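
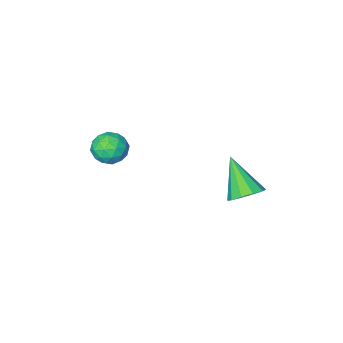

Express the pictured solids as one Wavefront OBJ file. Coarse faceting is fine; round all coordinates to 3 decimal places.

v 1.049 -1.508 -2.295
v 1.859 -1.384 -2.594
v 1.561 -2.276 -1.226
v 2.371 -2.152 -1.525
v 1.924 -1.483 -1.187
v 1.607 -1.009 -1.848
v 1.813 -2.651 -1.972
v 1.496 -2.177 -2.633
v 2.331 -2.091 -2.395
v 2.4 -1.369 -1.909
v 1.02 -2.291 -1.911
v 1.089 -1.569 -1.425
v 1.409 -1.379 -2.538
v 2.011 -2.281 -1.282
v 1.748 -1.888 -1.083
v 2.224 -1.815 -1.259
v 1.261 -1.158 -2.099
v 1.737 -1.085 -2.275
v 1.775 -1.143 -1.448
v 1.683 -2.575 -1.545
v 2.159 -2.502 -1.721
v 1.196 -1.845 -2.561
v 1.672 -1.772 -2.737
v 1.645 -2.517 -2.372
v 2.163 -1.721 -2.597
v 2.464 -2.172 -1.969
v 2.136 -2.466 -2.232
v 1.949 -2.187 -2.62
v 2.203 -1.297 -2.312
v 2.504 -1.748 -1.683
v 2.241 -1.355 -1.485
v 2.055 -1.076 -1.873
v 2.481 -1.712 -2.195
v 0.916 -1.912 -2.137
v 1.217 -2.363 -1.508
v 1.365 -2.584 -1.947
v 1.179 -2.305 -2.335
v 0.956 -1.488 -1.851
v 1.257 -1.939 -1.223
v 1.471 -1.473 -1.2
v 1.284 -1.194 -1.588
v 0.939 -1.948 -1.625
v -1.572 3.649 -2.443
v -1.163 3.106 -2.921
v -1.608 2.311 -0.957
v -0.817 3.383 -2.663
v -0.759 3.762 -2.322
v -1.011 4.097 -2.027
v -1.478 4.261 -1.891
v -1.98 4.191 -1.966
v -2.327 3.914 -2.223
v -2.385 3.535 -2.565
v -2.133 3.2 -2.86
v -1.666 3.036 -2.996
f 1 38 17
f 38 12 41
f 17 41 6
f 38 41 17
f 1 17 13
f 17 6 18
f 13 18 2
f 17 18 13
f 1 13 22
f 13 2 23
f 22 23 8
f 13 23 22
f 1 22 34
f 22 8 37
f 34 37 11
f 22 37 34
f 1 34 38
f 34 11 42
f 38 42 12
f 34 42 38
f 2 18 29
f 18 6 32
f 29 32 10
f 18 32 29
f 6 41 19
f 41 12 40
f 19 40 5
f 41 40 19
f 12 42 39
f 42 11 35
f 39 35 3
f 42 35 39
f 11 37 36
f 37 8 24
f 36 24 7
f 37 24 36
f 8 23 28
f 23 2 25
f 28 25 9
f 23 25 28
f 4 30 16
f 30 10 31
f 16 31 5
f 30 31 16
f 4 16 14
f 16 5 15
f 14 15 3
f 16 15 14
f 4 14 21
f 14 3 20
f 21 20 7
f 14 20 21
f 4 21 26
f 21 7 27
f 26 27 9
f 21 27 26
f 4 26 30
f 26 9 33
f 30 33 10
f 26 33 30
f 5 31 19
f 31 10 32
f 19 32 6
f 31 32 19
f 3 15 39
f 15 5 40
f 39 40 12
f 15 40 39
f 7 20 36
f 20 3 35
f 36 35 11
f 20 35 36
f 9 27 28
f 27 7 24
f 28 24 8
f 27 24 28
f 10 33 29
f 33 9 25
f 29 25 2
f 33 25 29
f 44 43 46
f 44 46 45
f 46 43 47
f 46 47 45
f 47 43 48
f 47 48 45
f 48 43 49
f 48 49 45
f 49 43 50
f 49 50 45
f 50 43 51
f 50 51 45
f 51 43 52
f 51 52 45
f 52 43 53
f 52 53 45
f 53 43 54
f 53 54 45
f 54 43 44
f 54 44 45



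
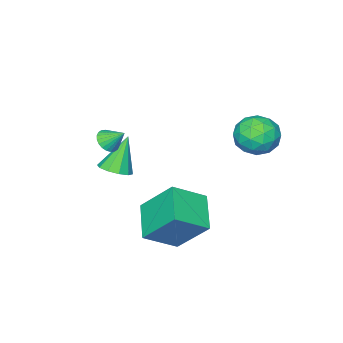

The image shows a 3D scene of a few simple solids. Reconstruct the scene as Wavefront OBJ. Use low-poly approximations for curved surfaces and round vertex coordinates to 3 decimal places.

v 2.077 -1.539 0.739
v 2.523 -1.181 0.5
v 1.843 -0.781 1.441
v 2.333 -1.116 0.366
v 2.104 -1.114 0.288
v 1.87 -1.178 0.279
v 1.669 -1.296 0.34
v 1.529 -1.452 0.462
v 1.472 -1.621 0.626
v 1.508 -1.777 0.807
v 1.63 -1.897 0.977
v 1.82 -1.963 1.112
v 2.05 -1.965 1.189
v 2.283 -1.901 1.198
v 2.485 -1.783 1.137
v 2.624 -1.627 1.016
v 2.681 -1.458 0.852
v 2.645 -1.302 0.671
v 2.875 1.209 -1.58
v 2.438 2.61 0.018
v 1.51 1.832 -2.499
v 1.073 3.233 -0.901
v 3.987 2.467 -2.379
v 3.55 3.868 -0.781
v 2.622 3.09 -3.298
v 2.185 4.491 -1.7
v -1.51 4.271 1.014
v -0.895 4.448 1.874
v -2.045 2.772 1.706
v -1.43 2.949 2.566
v -2.294 3.56 2.389
v -1.963 4.486 1.962
v -0.977 2.734 1.618
v -0.646 3.66 1.191
v -0.565 3.499 2.248
v -1.379 4.009 2.724
v -1.561 3.211 0.856
v -2.375 3.721 1.332
v -1.156 4.491 1.383
v -1.784 2.729 2.197
v -2.292 3.088 2.093
v -1.931 3.192 2.598
v -1.784 4.513 1.435
v -1.422 4.618 1.941
v -2.244 4.095 2.243
v -1.518 2.602 1.639
v -1.156 2.707 2.145
v -1.009 4.028 0.982
v -0.648 4.132 1.487
v -0.696 3.125 1.337
v -0.6 4.037 2.109
v -0.915 3.156 2.515
v -0.648 3.03 1.958
v -0.454 3.574 1.707
v -1.079 4.337 2.389
v -1.393 3.456 2.795
v -1.901 3.815 2.692
v -1.707 4.359 2.44
v -0.885 3.779 2.608
v -1.547 3.764 0.785
v -1.861 2.883 1.191
v -1.233 2.861 1.14
v -1.039 3.405 0.888
v -2.025 4.064 1.065
v -2.34 3.183 1.471
v -2.486 3.646 1.873
v -2.292 4.19 1.622
v -2.055 3.441 0.972
v 1.713 -1.54 -1.209
v 2.151 -2.166 -1.008
v 0.887 -1.58 0.469
v 2.395 -1.763 -0.878
v 2.378 -1.275 -0.875
v 2.107 -0.889 -0.999
v 1.686 -0.751 -1.203
v 1.274 -0.914 -1.41
v 1.031 -1.317 -1.539
v 1.047 -1.805 -1.542
v 1.318 -2.192 -1.418
v 1.74 -2.33 -1.214
f 2 1 4
f 2 4 3
f 4 1 5
f 4 5 3
f 5 1 6
f 5 6 3
f 6 1 7
f 6 7 3
f 7 1 8
f 7 8 3
f 8 1 9
f 8 9 3
f 9 1 10
f 9 10 3
f 10 1 11
f 10 11 3
f 11 1 12
f 11 12 3
f 12 1 13
f 12 13 3
f 13 1 14
f 13 14 3
f 14 1 15
f 14 15 3
f 15 1 16
f 15 16 3
f 16 1 17
f 16 17 3
f 17 1 18
f 17 18 3
f 18 1 2
f 18 2 3
f 20 22 19
f 23 20 19
f 19 22 21
f 21 23 19
f 20 26 22
f 24 20 23
f 24 26 20
f 22 26 21
f 25 23 21
f 21 26 25
f 25 24 23
f 26 24 25
f 27 64 43
f 64 38 67
f 43 67 32
f 64 67 43
f 27 43 39
f 43 32 44
f 39 44 28
f 43 44 39
f 27 39 48
f 39 28 49
f 48 49 34
f 39 49 48
f 27 48 60
f 48 34 63
f 60 63 37
f 48 63 60
f 27 60 64
f 60 37 68
f 64 68 38
f 60 68 64
f 28 44 55
f 44 32 58
f 55 58 36
f 44 58 55
f 32 67 45
f 67 38 66
f 45 66 31
f 67 66 45
f 38 68 65
f 68 37 61
f 65 61 29
f 68 61 65
f 37 63 62
f 63 34 50
f 62 50 33
f 63 50 62
f 34 49 54
f 49 28 51
f 54 51 35
f 49 51 54
f 30 56 42
f 56 36 57
f 42 57 31
f 56 57 42
f 30 42 40
f 42 31 41
f 40 41 29
f 42 41 40
f 30 40 47
f 40 29 46
f 47 46 33
f 40 46 47
f 30 47 52
f 47 33 53
f 52 53 35
f 47 53 52
f 30 52 56
f 52 35 59
f 56 59 36
f 52 59 56
f 31 57 45
f 57 36 58
f 45 58 32
f 57 58 45
f 29 41 65
f 41 31 66
f 65 66 38
f 41 66 65
f 33 46 62
f 46 29 61
f 62 61 37
f 46 61 62
f 35 53 54
f 53 33 50
f 54 50 34
f 53 50 54
f 36 59 55
f 59 35 51
f 55 51 28
f 59 51 55
f 70 69 72
f 70 72 71
f 72 69 73
f 72 73 71
f 73 69 74
f 73 74 71
f 74 69 75
f 74 75 71
f 75 69 76
f 75 76 71
f 76 69 77
f 76 77 71
f 77 69 78
f 77 78 71
f 78 69 79
f 78 79 71
f 79 69 80
f 79 80 71
f 80 69 70
f 80 70 71



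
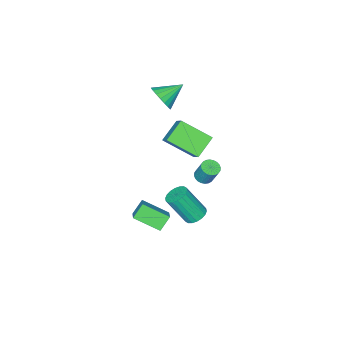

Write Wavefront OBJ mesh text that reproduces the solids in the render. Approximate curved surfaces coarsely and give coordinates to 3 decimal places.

v 2.759 1.128 -2.433
v 3.52 -0.279 -1.629
v 3.498 1.892 -1.795
v 4.259 0.486 -0.991
v 3.501 1.074 -3.229
v 4.262 -0.332 -2.425
v 4.24 1.839 -2.591
v 5.001 0.432 -1.787
v 0.085 -0.776 3.118
v 0.706 0.164 4.108
v -0.75 0.895 2.054
v -0.13 1.835 3.044
v 1.37 -0.695 2.236
v 1.99 0.245 3.226
v 0.534 0.976 1.172
v 1.155 1.916 2.162
v -2.149 -4.157 1.78
v -1.645 -3.386 2.117
v -3.531 -3.603 2.58
v -1.792 -3.244 1.765
v -2.001 -3.26 1.415
v -2.235 -3.43 1.128
v -2.454 -3.726 0.954
v -2.62 -4.097 0.923
v -2.705 -4.478 1.04
v -2.694 -4.804 1.285
v -2.588 -5.017 1.616
v -2.407 -5.082 1.975
v -2.181 -4.987 2.3
v -1.949 -4.748 2.536
v -1.752 -4.407 2.641
v -1.623 -4.023 2.597
v -1.586 -3.662 2.412
v 0.346 1.018 -4.475
v 0.97 0.77 -4.832
v 1.637 -0.186 -3.002
v 1.014 0.062 -2.645
v 1.067 1.07 -4.711
v 1.734 0.114 -2.881
v 1.022 1.36 -4.543
v 1.689 0.404 -2.713
v 0.842 1.582 -4.361
v 1.51 0.626 -2.531
v 0.565 1.693 -4.202
v 1.232 0.737 -2.372
v 0.244 1.67 -4.097
v 0.912 0.714 -2.267
v -0.056 1.517 -4.067
v 0.611 0.561 -2.237
v -0.277 1.266 -4.118
v 0.39 0.31 -2.288
v -0.374 0.966 -4.239
v 0.293 0.01 -2.409
v -0.329 0.676 -4.407
v 0.338 -0.28 -2.577
v -0.15 0.454 -4.589
v 0.518 -0.502 -2.759
v 0.128 0.343 -4.748
v 0.795 -0.613 -2.918
v 0.448 0.366 -4.853
v 1.116 -0.59 -3.023
v 0.749 0.519 -4.883
v 1.416 -0.437 -3.053
v 2.556 3.601 2.469
v 3.121 3.654 2.42
v 3.17 4.213 3.581
v 2.604 4.159 3.631
v 3.051 3.846 2.33
v 3.1 4.405 3.492
v 2.906 4 2.262
v 2.955 4.559 3.424
v 2.707 4.093 2.226
v 2.756 4.652 3.387
v 2.486 4.111 2.226
v 2.534 4.67 3.388
v 2.275 4.052 2.264
v 2.323 4.611 3.425
v 2.107 3.924 2.332
v 2.155 4.483 3.494
v 2.007 3.746 2.422
v 2.055 4.305 3.584
v 1.99 3.547 2.519
v 2.039 4.106 3.68
v 2.06 3.355 2.608
v 2.109 3.914 3.77
v 2.205 3.201 2.676
v 2.254 3.76 3.838
v 2.404 3.108 2.713
v 2.453 3.667 3.874
v 2.626 3.09 2.712
v 2.674 3.649 3.874
v 2.837 3.149 2.675
v 2.885 3.708 3.836
v 3.005 3.277 2.606
v 3.053 3.836 3.768
v 3.105 3.455 2.516
v 3.153 4.014 3.678
f 2 4 1
f 5 2 1
f 1 4 3
f 3 5 1
f 2 8 4
f 6 2 5
f 6 8 2
f 4 8 3
f 7 5 3
f 3 8 7
f 7 6 5
f 8 6 7
f 10 12 9
f 13 10 9
f 9 12 11
f 11 13 9
f 10 16 12
f 14 10 13
f 14 16 10
f 12 16 11
f 15 13 11
f 11 16 15
f 15 14 13
f 16 14 15
f 18 17 20
f 18 20 19
f 20 17 21
f 20 21 19
f 21 17 22
f 21 22 19
f 22 17 23
f 22 23 19
f 23 17 24
f 23 24 19
f 24 17 25
f 24 25 19
f 25 17 26
f 25 26 19
f 26 17 27
f 26 27 19
f 27 17 28
f 27 28 19
f 28 17 29
f 28 29 19
f 29 17 30
f 29 30 19
f 30 17 31
f 30 31 19
f 31 17 32
f 31 32 19
f 32 17 33
f 32 33 19
f 33 17 18
f 33 18 19
f 35 34 38
f 35 38 36
f 36 38 39
f 36 39 37
f 38 34 40
f 38 40 39
f 39 40 41
f 39 41 37
f 40 34 42
f 40 42 41
f 41 42 43
f 41 43 37
f 42 34 44
f 42 44 43
f 43 44 45
f 43 45 37
f 44 34 46
f 44 46 45
f 45 46 47
f 45 47 37
f 46 34 48
f 46 48 47
f 47 48 49
f 47 49 37
f 48 34 50
f 48 50 49
f 49 50 51
f 49 51 37
f 50 34 52
f 50 52 51
f 51 52 53
f 51 53 37
f 52 34 54
f 52 54 53
f 53 54 55
f 53 55 37
f 54 34 56
f 54 56 55
f 55 56 57
f 55 57 37
f 56 34 58
f 56 58 57
f 57 58 59
f 57 59 37
f 58 34 60
f 58 60 59
f 59 60 61
f 59 61 37
f 60 34 62
f 60 62 61
f 61 62 63
f 61 63 37
f 62 34 35
f 62 35 63
f 63 35 36
f 63 36 37
f 65 64 68
f 65 68 66
f 66 68 69
f 66 69 67
f 68 64 70
f 68 70 69
f 69 70 71
f 69 71 67
f 70 64 72
f 70 72 71
f 71 72 73
f 71 73 67
f 72 64 74
f 72 74 73
f 73 74 75
f 73 75 67
f 74 64 76
f 74 76 75
f 75 76 77
f 75 77 67
f 76 64 78
f 76 78 77
f 77 78 79
f 77 79 67
f 78 64 80
f 78 80 79
f 79 80 81
f 79 81 67
f 80 64 82
f 80 82 81
f 81 82 83
f 81 83 67
f 82 64 84
f 82 84 83
f 83 84 85
f 83 85 67
f 84 64 86
f 84 86 85
f 85 86 87
f 85 87 67
f 86 64 88
f 86 88 87
f 87 88 89
f 87 89 67
f 88 64 90
f 88 90 89
f 89 90 91
f 89 91 67
f 90 64 92
f 90 92 91
f 91 92 93
f 91 93 67
f 92 64 94
f 92 94 93
f 93 94 95
f 93 95 67
f 94 64 96
f 94 96 95
f 95 96 97
f 95 97 67
f 96 64 65
f 96 65 97
f 97 65 66
f 97 66 67



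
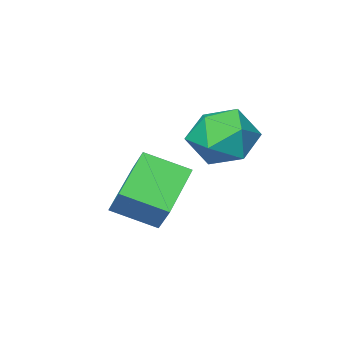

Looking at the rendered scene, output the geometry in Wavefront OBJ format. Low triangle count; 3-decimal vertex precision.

v -2.94 -0.576 -1.03
v -1.964 -0.975 -0.505
v -3.896 -2.105 -0.415
v -2.92 -2.504 0.11
v -3.462 -1.545 0.526
v -2.871 -0.6 0.145
v -2.989 -2.48 -1.065
v -2.398 -1.535 -1.446
v -1.994 -2.152 -0.527
v -2.287 -1.573 0.456
v -3.573 -1.507 -1.376
v -3.866 -0.928 -0.393
v -2.151 -5.044 -2.785
v -2.031 -4.306 -1.809
v -3.231 -3.999 -3.442
v -3.111 -3.261 -2.465
v -0.569 -4.019 -3.755
v -0.449 -3.281 -2.778
v -1.649 -2.974 -4.411
v -1.529 -2.236 -3.435
f 1 12 6
f 1 6 2
f 1 2 8
f 1 8 11
f 1 11 12
f 2 6 10
f 6 12 5
f 12 11 3
f 11 8 7
f 8 2 9
f 4 10 5
f 4 5 3
f 4 3 7
f 4 7 9
f 4 9 10
f 5 10 6
f 3 5 12
f 7 3 11
f 9 7 8
f 10 9 2
f 14 16 13
f 17 14 13
f 13 16 15
f 15 17 13
f 14 20 16
f 18 14 17
f 18 20 14
f 16 20 15
f 19 17 15
f 15 20 19
f 19 18 17
f 20 18 19



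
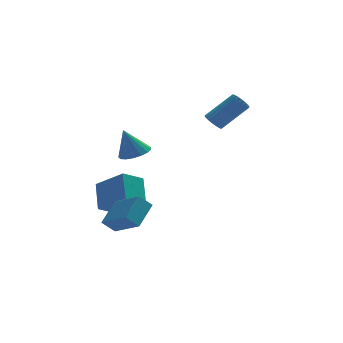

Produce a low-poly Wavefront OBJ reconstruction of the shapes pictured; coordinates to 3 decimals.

v -3.246 -4.197 -1.414
v -2.463 -3.072 -0.514
v -4.255 -2.793 -2.293
v -3.473 -1.667 -1.393
v -2.587 -4.133 -2.067
v -1.805 -3.007 -1.167
v -3.597 -2.728 -2.946
v -2.814 -1.603 -2.046
v -2.347 -0.495 1.411
v -1.549 -0.358 1.701
v -2.913 -0.465 2.949
v -1.698 0.021 1.64
v -1.995 0.282 1.525
v -2.373 0.365 1.385
v -2.745 0.251 1.25
v -3.026 -0.034 1.152
v -3.151 -0.424 1.113
v -3.092 -0.831 1.143
v -2.862 -1.16 1.234
v -2.514 -1.337 1.365
v -2.128 -1.321 1.507
v -1.792 -1.115 1.626
v -1.583 -0.768 1.697
v 1.786 1.106 2.727
v 2.15 1.179 2.255
v 3.638 1.668 3.482
v 3.274 1.594 3.953
v 2.053 1.407 2.282
v 3.542 1.896 3.509
v 1.91 1.584 2.386
v 3.398 2.072 3.613
v 1.745 1.677 2.548
v 3.234 2.166 3.775
v 1.588 1.672 2.741
v 3.076 2.16 3.968
v 1.464 1.569 2.932
v 2.953 2.057 4.159
v 1.396 1.385 3.087
v 2.885 1.874 4.314
v 1.396 1.154 3.18
v 2.885 1.642 4.407
v 1.463 0.914 3.194
v 2.951 1.403 4.421
v 1.586 0.707 3.128
v 3.074 1.196 4.355
v 1.743 0.569 2.992
v 3.232 1.058 4.219
v 1.908 0.524 2.81
v 3.396 1.013 4.037
v 2.051 0.58 2.614
v 3.54 1.068 3.841
v 2.149 0.726 2.437
v 3.638 1.215 3.664
v 2.184 0.938 2.31
v 3.672 1.427 3.537
v -4.002 1.602 -3.215
v -3.981 2.873 -1.97
v -2.901 2.219 -3.865
v -2.879 3.491 -2.619
v -2.721 0.489 -2.101
v -2.699 1.761 -0.855
v -1.619 1.107 -2.75
v -1.598 2.378 -1.505
f 2 4 1
f 5 2 1
f 1 4 3
f 3 5 1
f 2 8 4
f 6 2 5
f 6 8 2
f 4 8 3
f 7 5 3
f 3 8 7
f 7 6 5
f 8 6 7
f 10 9 12
f 10 12 11
f 12 9 13
f 12 13 11
f 13 9 14
f 13 14 11
f 14 9 15
f 14 15 11
f 15 9 16
f 15 16 11
f 16 9 17
f 16 17 11
f 17 9 18
f 17 18 11
f 18 9 19
f 18 19 11
f 19 9 20
f 19 20 11
f 20 9 21
f 20 21 11
f 21 9 22
f 21 22 11
f 22 9 23
f 22 23 11
f 23 9 10
f 23 10 11
f 25 24 28
f 25 28 26
f 26 28 29
f 26 29 27
f 28 24 30
f 28 30 29
f 29 30 31
f 29 31 27
f 30 24 32
f 30 32 31
f 31 32 33
f 31 33 27
f 32 24 34
f 32 34 33
f 33 34 35
f 33 35 27
f 34 24 36
f 34 36 35
f 35 36 37
f 35 37 27
f 36 24 38
f 36 38 37
f 37 38 39
f 37 39 27
f 38 24 40
f 38 40 39
f 39 40 41
f 39 41 27
f 40 24 42
f 40 42 41
f 41 42 43
f 41 43 27
f 42 24 44
f 42 44 43
f 43 44 45
f 43 45 27
f 44 24 46
f 44 46 45
f 45 46 47
f 45 47 27
f 46 24 48
f 46 48 47
f 47 48 49
f 47 49 27
f 48 24 50
f 48 50 49
f 49 50 51
f 49 51 27
f 50 24 52
f 50 52 51
f 51 52 53
f 51 53 27
f 52 24 54
f 52 54 53
f 53 54 55
f 53 55 27
f 54 24 25
f 54 25 55
f 55 25 26
f 55 26 27
f 57 59 56
f 60 57 56
f 56 59 58
f 58 60 56
f 57 63 59
f 61 57 60
f 61 63 57
f 59 63 58
f 62 60 58
f 58 63 62
f 62 61 60
f 63 61 62



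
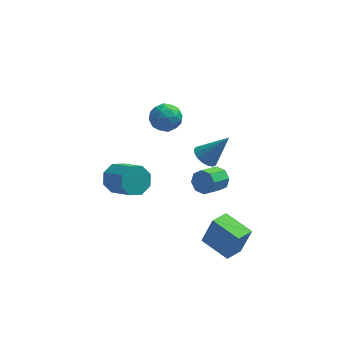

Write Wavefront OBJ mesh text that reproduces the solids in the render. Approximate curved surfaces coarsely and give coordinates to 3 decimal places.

v -3.771 1.759 -2.858
v -3.461 1.31 -3.72
v -2.378 0.032 -2.664
v -2.689 0.481 -1.802
v -2.989 1.892 -3.499
v -1.907 0.614 -2.443
v -2.976 2.396 -2.903
v -1.893 1.118 -1.847
v -3.428 2.527 -2.281
v -2.346 1.249 -1.225
v -4.082 2.208 -1.996
v -2.999 0.93 -0.94
v -4.553 1.626 -2.217
v -3.471 0.348 -1.161
v -4.567 1.122 -2.813
v -3.484 -0.156 -1.757
v -4.114 0.991 -3.435
v -3.032 -0.287 -2.379
v -1.215 4.445 1.301
v -0.321 4.005 1.466
v -1.779 3.055 0.654
v -0.885 2.615 0.819
v -1.479 2.86 1.598
v -1.13 3.719 1.998
v -0.97 3.341 0.122
v -0.621 4.2 0.522
v -0.17 3.323 0.737
v -0.484 3.026 1.649
v -1.616 4.034 0.471
v -1.93 3.737 1.383
v -0.718 4.347 1.44
v -1.382 2.713 0.68
v -1.73 2.857 1.138
v -1.205 2.599 1.235
v -1.194 4.179 1.753
v -0.669 3.92 1.85
v -1.349 3.248 1.927
v -1.431 3.14 0.27
v -0.906 2.881 0.367
v -0.895 4.461 0.885
v -0.37 4.203 0.982
v -0.751 3.812 0.193
v -0.104 3.688 1.109
v -0.436 2.871 0.729
v -0.486 3.297 0.319
v -0.281 3.802 0.554
v -0.289 3.513 1.645
v -0.621 2.696 1.265
v -0.969 2.84 1.723
v -0.764 3.345 1.958
v -0.2 3.112 1.217
v -1.479 4.364 0.855
v -1.811 3.547 0.475
v -1.336 3.715 0.162
v -1.131 4.22 0.397
v -1.664 4.189 1.391
v -1.996 3.372 1.011
v -1.819 3.258 1.566
v -1.614 3.763 1.801
v -1.9 3.948 0.903
v 1.098 -2.137 3.025
v 1.705 -2.108 2.536
v 2.342 -2.023 4.575
v 1.612 -1.749 2.585
v 1.401 -1.48 2.734
v 1.121 -1.361 2.95
v 0.836 -1.419 3.184
v 0.61 -1.643 3.381
v 0.497 -1.979 3.496
v 0.521 -2.351 3.504
v 0.678 -2.675 3.402
v 0.93 -2.875 3.214
v 1.222 -2.906 2.983
v 1.484 -2.761 2.761
v 1.659 -2.473 2.6
v 0.92 -3.559 -3.144
v 1.508 -3.39 -1.472
v 1.678 -2.594 -3.508
v 2.265 -2.425 -1.836
v 2.295 -4.775 -3.504
v 2.882 -4.606 -1.832
v 3.052 -3.81 -3.868
v 3.64 -3.641 -2.196
v 1.92 2.507 -3.667
v 2.331 2.598 -2.975
v 1.451 1.604 -2.321
v 1.04 1.513 -3.013
v 1.854 2.991 -3.02
v 0.974 1.997 -2.367
v 1.415 3.1 -3.445
v 0.535 2.106 -2.791
v 1.272 2.862 -3.999
v 0.392 1.868 -3.345
v 1.509 2.416 -4.359
v 0.629 1.422 -3.705
v 1.986 2.023 -4.313
v 1.106 1.029 -3.66
v 2.425 1.914 -3.889
v 1.545 0.92 -3.235
v 2.568 2.152 -3.335
v 1.688 1.158 -2.681
f 2 1 5
f 2 5 3
f 3 5 6
f 3 6 4
f 5 1 7
f 5 7 6
f 6 7 8
f 6 8 4
f 7 1 9
f 7 9 8
f 8 9 10
f 8 10 4
f 9 1 11
f 9 11 10
f 10 11 12
f 10 12 4
f 11 1 13
f 11 13 12
f 12 13 14
f 12 14 4
f 13 1 15
f 13 15 14
f 14 15 16
f 14 16 4
f 15 1 17
f 15 17 16
f 16 17 18
f 16 18 4
f 17 1 2
f 17 2 18
f 18 2 3
f 18 3 4
f 19 56 35
f 56 30 59
f 35 59 24
f 56 59 35
f 19 35 31
f 35 24 36
f 31 36 20
f 35 36 31
f 19 31 40
f 31 20 41
f 40 41 26
f 31 41 40
f 19 40 52
f 40 26 55
f 52 55 29
f 40 55 52
f 19 52 56
f 52 29 60
f 56 60 30
f 52 60 56
f 20 36 47
f 36 24 50
f 47 50 28
f 36 50 47
f 24 59 37
f 59 30 58
f 37 58 23
f 59 58 37
f 30 60 57
f 60 29 53
f 57 53 21
f 60 53 57
f 29 55 54
f 55 26 42
f 54 42 25
f 55 42 54
f 26 41 46
f 41 20 43
f 46 43 27
f 41 43 46
f 22 48 34
f 48 28 49
f 34 49 23
f 48 49 34
f 22 34 32
f 34 23 33
f 32 33 21
f 34 33 32
f 22 32 39
f 32 21 38
f 39 38 25
f 32 38 39
f 22 39 44
f 39 25 45
f 44 45 27
f 39 45 44
f 22 44 48
f 44 27 51
f 48 51 28
f 44 51 48
f 23 49 37
f 49 28 50
f 37 50 24
f 49 50 37
f 21 33 57
f 33 23 58
f 57 58 30
f 33 58 57
f 25 38 54
f 38 21 53
f 54 53 29
f 38 53 54
f 27 45 46
f 45 25 42
f 46 42 26
f 45 42 46
f 28 51 47
f 51 27 43
f 47 43 20
f 51 43 47
f 62 61 64
f 62 64 63
f 64 61 65
f 64 65 63
f 65 61 66
f 65 66 63
f 66 61 67
f 66 67 63
f 67 61 68
f 67 68 63
f 68 61 69
f 68 69 63
f 69 61 70
f 69 70 63
f 70 61 71
f 70 71 63
f 71 61 72
f 71 72 63
f 72 61 73
f 72 73 63
f 73 61 74
f 73 74 63
f 74 61 75
f 74 75 63
f 75 61 62
f 75 62 63
f 77 79 76
f 80 77 76
f 76 79 78
f 78 80 76
f 77 83 79
f 81 77 80
f 81 83 77
f 79 83 78
f 82 80 78
f 78 83 82
f 82 81 80
f 83 81 82
f 85 84 88
f 85 88 86
f 86 88 89
f 86 89 87
f 88 84 90
f 88 90 89
f 89 90 91
f 89 91 87
f 90 84 92
f 90 92 91
f 91 92 93
f 91 93 87
f 92 84 94
f 92 94 93
f 93 94 95
f 93 95 87
f 94 84 96
f 94 96 95
f 95 96 97
f 95 97 87
f 96 84 98
f 96 98 97
f 97 98 99
f 97 99 87
f 98 84 100
f 98 100 99
f 99 100 101
f 99 101 87
f 100 84 85
f 100 85 101
f 101 85 86
f 101 86 87



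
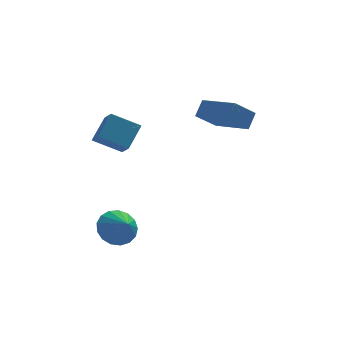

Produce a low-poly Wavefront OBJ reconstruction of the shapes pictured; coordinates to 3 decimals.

v -3.396 0.193 1.622
v -4.792 0.312 2.394
v -3.638 1.032 1.056
v -5.034 1.151 1.828
v -2.726 1.109 2.692
v -4.122 1.228 3.464
v -2.968 1.948 2.126
v -4.364 2.067 2.898
v -4.044 -0.882 -2.991
v -3.071 -0.563 -3.225
v -3.596 -1.778 -2.349
v -3.18 -0.315 -2.802
v -3.487 -0.197 -2.422
v -3.921 -0.235 -2.172
v -4.384 -0.422 -2.11
v -4.769 -0.714 -2.25
v -4.987 -1.044 -2.559
v -4.99 -1.337 -2.967
v -4.775 -1.526 -3.381
v -4.394 -1.567 -3.705
v -3.932 -1.451 -3.866
v -3.495 -1.205 -3.826
v -3.185 -0.885 -3.594
v 1.343 1.307 2.844
v 1.744 1.824 3.678
v -0.005 2.919 2.494
v 0.396 3.435 3.328
v 2.424 2.005 1.892
v 2.825 2.521 2.726
v 1.076 3.616 1.542
v 1.477 4.133 2.376
f 2 4 1
f 5 2 1
f 1 4 3
f 3 5 1
f 2 8 4
f 6 2 5
f 6 8 2
f 4 8 3
f 7 5 3
f 3 8 7
f 7 6 5
f 8 6 7
f 10 9 12
f 10 12 11
f 12 9 13
f 12 13 11
f 13 9 14
f 13 14 11
f 14 9 15
f 14 15 11
f 15 9 16
f 15 16 11
f 16 9 17
f 16 17 11
f 17 9 18
f 17 18 11
f 18 9 19
f 18 19 11
f 19 9 20
f 19 20 11
f 20 9 21
f 20 21 11
f 21 9 22
f 21 22 11
f 22 9 23
f 22 23 11
f 23 9 10
f 23 10 11
f 25 27 24
f 28 25 24
f 24 27 26
f 26 28 24
f 25 31 27
f 29 25 28
f 29 31 25
f 27 31 26
f 30 28 26
f 26 31 30
f 30 29 28
f 31 29 30



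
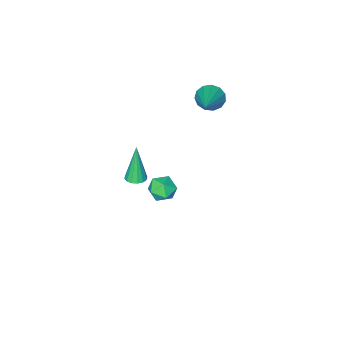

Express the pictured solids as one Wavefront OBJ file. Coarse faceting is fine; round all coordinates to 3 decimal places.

v 1.985 4.065 1.583
v 2.482 3.836 1.974
v 2.238 3.324 0.826
v 2.735 3.095 1.217
v 2.094 2.998 1.398
v 1.938 3.456 1.865
v 2.782 3.704 0.935
v 2.626 4.162 1.402
v 2.975 3.613 1.573
v 2.55 3.177 1.859
v 2.17 3.983 0.941
v 1.745 3.547 1.227
v -0.705 -2.397 -4.83
v -0.249 -2.646 -4.803
v -0.975 -2.683 -2.91
v -0.191 -2.387 -4.756
v -0.27 -2.131 -4.729
v -0.466 -1.947 -4.73
v -0.726 -1.883 -4.756
v -0.98 -1.957 -4.803
v -1.161 -2.149 -4.857
v -1.22 -2.407 -4.904
v -1.141 -2.663 -4.931
v -0.945 -2.848 -4.931
v -0.685 -2.912 -4.904
v -0.43 -2.838 -4.857
v -3.73 -0.874 0.466
v -3.354 -0.806 -0.121
v -2.49 0.294 1.394
v -3.622 -0.517 -0.127
v -3.925 -0.341 0.056
v -4.165 -0.335 0.368
v -4.267 -0.499 0.712
v -4.199 -0.783 0.977
v -3.982 -1.095 1.08
v -3.685 -1.338 0.988
v -3.402 -1.433 0.73
v -3.223 -1.351 0.389
v -3.205 -1.117 0.071
f 1 12 6
f 1 6 2
f 1 2 8
f 1 8 11
f 1 11 12
f 2 6 10
f 6 12 5
f 12 11 3
f 11 8 7
f 8 2 9
f 4 10 5
f 4 5 3
f 4 3 7
f 4 7 9
f 4 9 10
f 5 10 6
f 3 5 12
f 7 3 11
f 9 7 8
f 10 9 2
f 14 13 16
f 14 16 15
f 16 13 17
f 16 17 15
f 17 13 18
f 17 18 15
f 18 13 19
f 18 19 15
f 19 13 20
f 19 20 15
f 20 13 21
f 20 21 15
f 21 13 22
f 21 22 15
f 22 13 23
f 22 23 15
f 23 13 24
f 23 24 15
f 24 13 25
f 24 25 15
f 25 13 26
f 25 26 15
f 26 13 14
f 26 14 15
f 28 27 30
f 28 30 29
f 30 27 31
f 30 31 29
f 31 27 32
f 31 32 29
f 32 27 33
f 32 33 29
f 33 27 34
f 33 34 29
f 34 27 35
f 34 35 29
f 35 27 36
f 35 36 29
f 36 27 37
f 36 37 29
f 37 27 38
f 37 38 29
f 38 27 39
f 38 39 29
f 39 27 28
f 39 28 29



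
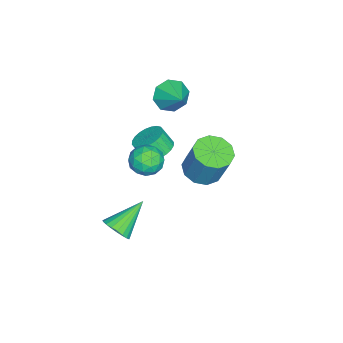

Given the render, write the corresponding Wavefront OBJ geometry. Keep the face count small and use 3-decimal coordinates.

v -2.554 -1.437 -0.662
v -1.648 -1.351 -0.636
v -1.621 -1.916 0.307
v -2.526 -2.003 0.282
v -1.75 -1.061 -0.459
v -1.723 -1.626 0.484
v -1.975 -0.828 -0.313
v -1.948 -1.393 0.63
v -2.288 -0.688 -0.22
v -2.26 -1.253 0.723
v -2.641 -0.661 -0.194
v -2.613 -1.227 0.749
v -2.981 -0.754 -0.239
v -2.953 -1.319 0.704
v -3.256 -0.95 -0.349
v -3.228 -1.515 0.594
v -3.424 -1.22 -0.506
v -3.396 -1.786 0.437
v -3.459 -1.524 -0.687
v -3.432 -2.089 0.256
v -3.357 -1.814 -0.864
v -3.33 -2.379 0.079
v -3.132 -2.047 -1.01
v -3.105 -2.612 -0.067
v -2.82 -2.187 -1.103
v -2.792 -2.752 -0.16
v -2.467 -2.213 -1.129
v -2.439 -2.779 -0.186
v -2.127 -2.121 -1.084
v -2.099 -2.686 -0.141
v -1.852 -1.925 -0.974
v -1.824 -2.49 -0.031
v -1.684 -1.654 -0.817
v -1.656 -2.22 0.126
v -3.054 -0.912 3.461
v -2.341 -1.246 2.877
v -2.046 -0.048 4.199
v -2.67 -0.629 2.605
v -3.224 -0.178 2.834
v -3.679 -0.158 3.43
v -3.767 -0.579 4.044
v -3.438 -1.196 4.317
v -2.884 -1.646 4.087
v -2.43 -1.667 3.491
v -0.361 1.5 0.739
v 0.667 1.382 0.557
v 1.088 2.063 2.499
v 0.061 2.18 2.681
v 0.5 1.984 0.383
v 0.921 2.665 2.324
v 0.004 2.401 0.344
v 0.426 3.082 2.285
v -0.631 2.474 0.456
v -0.209 3.155 2.398
v -1.163 2.175 0.677
v -0.741 2.855 2.618
v -1.388 1.617 0.921
v -0.967 2.298 2.863
v -1.221 1.015 1.096
v -0.8 1.696 3.037
v -0.726 0.598 1.135
v -0.304 1.279 3.076
v -0.091 0.525 1.022
v 0.331 1.206 2.964
v 0.441 0.825 0.802
v 0.863 1.505 2.743
v 0.769 -0.378 1.79
v 1.201 0.058 2.496
v 1.439 -1.678 2.184
v 1.871 -1.242 2.89
v 0.945 -1.373 2.918
v 0.531 -0.57 2.675
v 2.109 -1.05 2.005
v 1.695 -0.247 1.762
v 2.029 -0.357 2.629
v 1.31 -0.557 3.193
v 1.33 -1.063 1.487
v 0.611 -1.263 2.051
v 0.927 -0.046 2.109
v 1.713 -1.574 2.571
v 1.169 -1.651 2.588
v 1.423 -1.395 3.003
v 0.532 -0.415 2.214
v 0.787 -0.159 2.629
v 0.636 -1 2.876
v 1.853 -1.461 2.051
v 2.108 -1.205 2.466
v 1.217 -0.225 1.677
v 1.471 0.031 2.092
v 2.004 -0.62 1.804
v 1.667 -0.034 2.602
v 2.061 -0.798 2.833
v 2.201 -0.685 2.313
v 1.958 -0.213 2.17
v 1.244 -0.151 2.933
v 1.638 -0.915 3.165
v 1.093 -0.992 3.181
v 0.85 -0.52 3.038
v 1.731 -0.395 3.012
v 1.002 -0.705 1.515
v 1.396 -1.469 1.747
v 1.79 -1.1 1.642
v 1.547 -0.628 1.499
v 0.579 -0.822 1.847
v 0.973 -1.586 2.078
v 0.682 -1.407 2.51
v 0.439 -0.935 2.367
v 0.909 -1.225 1.668
v 1.897 -2.233 -3.221
v 2.523 -1.989 -2.684
v 0.463 -1.287 -1.979
v 2.508 -1.713 -2.912
v 2.388 -1.527 -3.192
v 2.182 -1.463 -3.478
v 1.928 -1.533 -3.719
v 1.668 -1.723 -3.874
v 1.447 -2.002 -3.917
v 1.305 -2.32 -3.838
v 1.265 -2.624 -3.654
v 1.334 -2.86 -3.394
v 1.501 -2.987 -3.104
v 1.736 -2.984 -2.835
v 1.999 -2.852 -2.632
v 2.244 -2.612 -2.531
v 2.43 -2.307 -2.55
f 2 1 5
f 2 5 3
f 3 5 6
f 3 6 4
f 5 1 7
f 5 7 6
f 6 7 8
f 6 8 4
f 7 1 9
f 7 9 8
f 8 9 10
f 8 10 4
f 9 1 11
f 9 11 10
f 10 11 12
f 10 12 4
f 11 1 13
f 11 13 12
f 12 13 14
f 12 14 4
f 13 1 15
f 13 15 14
f 14 15 16
f 14 16 4
f 15 1 17
f 15 17 16
f 16 17 18
f 16 18 4
f 17 1 19
f 17 19 18
f 18 19 20
f 18 20 4
f 19 1 21
f 19 21 20
f 20 21 22
f 20 22 4
f 21 1 23
f 21 23 22
f 22 23 24
f 22 24 4
f 23 1 25
f 23 25 24
f 24 25 26
f 24 26 4
f 25 1 27
f 25 27 26
f 26 27 28
f 26 28 4
f 27 1 29
f 27 29 28
f 28 29 30
f 28 30 4
f 29 1 31
f 29 31 30
f 30 31 32
f 30 32 4
f 31 1 33
f 31 33 32
f 32 33 34
f 32 34 4
f 33 1 2
f 33 2 34
f 34 2 3
f 34 3 4
f 36 35 38
f 36 38 37
f 38 35 39
f 38 39 37
f 39 35 40
f 39 40 37
f 40 35 41
f 40 41 37
f 41 35 42
f 41 42 37
f 42 35 43
f 42 43 37
f 43 35 44
f 43 44 37
f 44 35 36
f 44 36 37
f 46 45 49
f 46 49 47
f 47 49 50
f 47 50 48
f 49 45 51
f 49 51 50
f 50 51 52
f 50 52 48
f 51 45 53
f 51 53 52
f 52 53 54
f 52 54 48
f 53 45 55
f 53 55 54
f 54 55 56
f 54 56 48
f 55 45 57
f 55 57 56
f 56 57 58
f 56 58 48
f 57 45 59
f 57 59 58
f 58 59 60
f 58 60 48
f 59 45 61
f 59 61 60
f 60 61 62
f 60 62 48
f 61 45 63
f 61 63 62
f 62 63 64
f 62 64 48
f 63 45 65
f 63 65 64
f 64 65 66
f 64 66 48
f 65 45 46
f 65 46 66
f 66 46 47
f 66 47 48
f 67 104 83
f 104 78 107
f 83 107 72
f 104 107 83
f 67 83 79
f 83 72 84
f 79 84 68
f 83 84 79
f 67 79 88
f 79 68 89
f 88 89 74
f 79 89 88
f 67 88 100
f 88 74 103
f 100 103 77
f 88 103 100
f 67 100 104
f 100 77 108
f 104 108 78
f 100 108 104
f 68 84 95
f 84 72 98
f 95 98 76
f 84 98 95
f 72 107 85
f 107 78 106
f 85 106 71
f 107 106 85
f 78 108 105
f 108 77 101
f 105 101 69
f 108 101 105
f 77 103 102
f 103 74 90
f 102 90 73
f 103 90 102
f 74 89 94
f 89 68 91
f 94 91 75
f 89 91 94
f 70 96 82
f 96 76 97
f 82 97 71
f 96 97 82
f 70 82 80
f 82 71 81
f 80 81 69
f 82 81 80
f 70 80 87
f 80 69 86
f 87 86 73
f 80 86 87
f 70 87 92
f 87 73 93
f 92 93 75
f 87 93 92
f 70 92 96
f 92 75 99
f 96 99 76
f 92 99 96
f 71 97 85
f 97 76 98
f 85 98 72
f 97 98 85
f 69 81 105
f 81 71 106
f 105 106 78
f 81 106 105
f 73 86 102
f 86 69 101
f 102 101 77
f 86 101 102
f 75 93 94
f 93 73 90
f 94 90 74
f 93 90 94
f 76 99 95
f 99 75 91
f 95 91 68
f 99 91 95
f 110 109 112
f 110 112 111
f 112 109 113
f 112 113 111
f 113 109 114
f 113 114 111
f 114 109 115
f 114 115 111
f 115 109 116
f 115 116 111
f 116 109 117
f 116 117 111
f 117 109 118
f 117 118 111
f 118 109 119
f 118 119 111
f 119 109 120
f 119 120 111
f 120 109 121
f 120 121 111
f 121 109 122
f 121 122 111
f 122 109 123
f 122 123 111
f 123 109 124
f 123 124 111
f 124 109 125
f 124 125 111
f 125 109 110
f 125 110 111



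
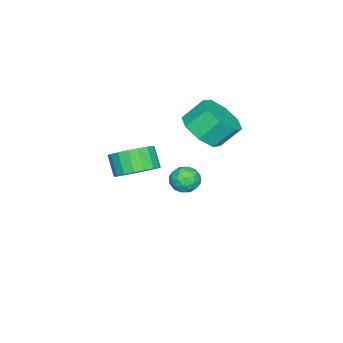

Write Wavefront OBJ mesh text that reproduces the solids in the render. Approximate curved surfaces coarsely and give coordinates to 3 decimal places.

v -1.006 2.48 -2.893
v -0.728 2.868 -3.412
v -0.252 1.652 -3.108
v 0.026 2.04 -3.627
v 0.107 2.239 -2.956
v -0.359 2.751 -2.823
v -0.621 1.769 -3.697
v -1.087 2.281 -3.564
v -0.49 2.428 -3.908
v -0.041 2.719 -3.45
v -0.939 1.801 -3.07
v -0.49 2.092 -2.612
v -0.933 2.746 -3.134
v -0.047 1.774 -3.386
v 0.001 1.891 -2.992
v 0.164 2.119 -3.297
v -0.716 2.678 -2.788
v -0.553 2.906 -3.092
v -0.063 2.536 -2.824
v -0.427 1.614 -3.428
v -0.264 1.842 -3.732
v -1.144 2.401 -3.223
v -0.981 2.629 -3.528
v -0.917 1.984 -3.696
v -0.63 2.716 -3.73
v -0.187 2.23 -3.857
v -0.567 2.071 -3.898
v -0.841 2.371 -3.82
v -0.366 2.887 -3.461
v 0.077 2.401 -3.587
v 0.125 2.518 -3.193
v -0.149 2.818 -3.115
v -0.226 2.629 -3.753
v -1.057 2.119 -2.933
v -0.614 1.633 -3.059
v -0.831 1.702 -3.405
v -1.105 2.002 -3.327
v -0.793 2.29 -2.663
v -0.35 1.804 -2.79
v -0.139 2.149 -2.7
v -0.413 2.449 -2.622
v -0.754 1.891 -2.767
v 3.772 2.294 -0.174
v 4.35 1.588 -0.294
v 3.926 1.1 0.534
v 3.348 1.806 0.654
v 4.558 1.834 -0.042
v 4.134 1.347 0.786
v 4.611 2.172 0.184
v 4.187 1.684 1.012
v 4.497 2.533 0.339
v 4.073 2.045 1.167
v 4.24 2.847 0.393
v 3.816 2.36 1.22
v 3.89 3.052 0.334
v 3.466 2.564 1.161
v 3.517 3.106 0.175
v 3.093 2.619 1.002
v 3.194 3 -0.054
v 2.77 2.512 0.774
v 2.986 2.753 -0.306
v 2.562 2.266 0.522
v 2.933 2.416 -0.532
v 2.509 1.928 0.296
v 3.047 2.055 -0.687
v 2.623 1.567 0.141
v 3.304 1.74 -0.74
v 2.88 1.253 0.087
v 3.654 1.536 -0.681
v 3.23 1.048 0.146
v 4.027 1.481 -0.522
v 3.603 0.994 0.305
v -0.554 2.94 -0.217
v 0.422 3.283 0.011
v -0.049 4.003 0.945
v -1.026 3.66 0.717
v 0.049 3.75 -0.537
v -0.422 4.47 0.397
v -0.677 3.743 -0.898
v -1.149 4.463 0.036
v -1.332 3.265 -0.86
v -1.803 3.985 0.074
v -1.531 2.597 -0.445
v -2.002 3.317 0.489
v -1.158 2.13 0.103
v -1.629 2.85 1.037
v -0.431 2.137 0.464
v -0.903 2.857 1.398
v 0.223 2.615 0.426
v -0.248 3.335 1.36
f 1 38 17
f 38 12 41
f 17 41 6
f 38 41 17
f 1 17 13
f 17 6 18
f 13 18 2
f 17 18 13
f 1 13 22
f 13 2 23
f 22 23 8
f 13 23 22
f 1 22 34
f 22 8 37
f 34 37 11
f 22 37 34
f 1 34 38
f 34 11 42
f 38 42 12
f 34 42 38
f 2 18 29
f 18 6 32
f 29 32 10
f 18 32 29
f 6 41 19
f 41 12 40
f 19 40 5
f 41 40 19
f 12 42 39
f 42 11 35
f 39 35 3
f 42 35 39
f 11 37 36
f 37 8 24
f 36 24 7
f 37 24 36
f 8 23 28
f 23 2 25
f 28 25 9
f 23 25 28
f 4 30 16
f 30 10 31
f 16 31 5
f 30 31 16
f 4 16 14
f 16 5 15
f 14 15 3
f 16 15 14
f 4 14 21
f 14 3 20
f 21 20 7
f 14 20 21
f 4 21 26
f 21 7 27
f 26 27 9
f 21 27 26
f 4 26 30
f 26 9 33
f 30 33 10
f 26 33 30
f 5 31 19
f 31 10 32
f 19 32 6
f 31 32 19
f 3 15 39
f 15 5 40
f 39 40 12
f 15 40 39
f 7 20 36
f 20 3 35
f 36 35 11
f 20 35 36
f 9 27 28
f 27 7 24
f 28 24 8
f 27 24 28
f 10 33 29
f 33 9 25
f 29 25 2
f 33 25 29
f 44 43 47
f 44 47 45
f 45 47 48
f 45 48 46
f 47 43 49
f 47 49 48
f 48 49 50
f 48 50 46
f 49 43 51
f 49 51 50
f 50 51 52
f 50 52 46
f 51 43 53
f 51 53 52
f 52 53 54
f 52 54 46
f 53 43 55
f 53 55 54
f 54 55 56
f 54 56 46
f 55 43 57
f 55 57 56
f 56 57 58
f 56 58 46
f 57 43 59
f 57 59 58
f 58 59 60
f 58 60 46
f 59 43 61
f 59 61 60
f 60 61 62
f 60 62 46
f 61 43 63
f 61 63 62
f 62 63 64
f 62 64 46
f 63 43 65
f 63 65 64
f 64 65 66
f 64 66 46
f 65 43 67
f 65 67 66
f 66 67 68
f 66 68 46
f 67 43 69
f 67 69 68
f 68 69 70
f 68 70 46
f 69 43 71
f 69 71 70
f 70 71 72
f 70 72 46
f 71 43 44
f 71 44 72
f 72 44 45
f 72 45 46
f 74 73 77
f 74 77 75
f 75 77 78
f 75 78 76
f 77 73 79
f 77 79 78
f 78 79 80
f 78 80 76
f 79 73 81
f 79 81 80
f 80 81 82
f 80 82 76
f 81 73 83
f 81 83 82
f 82 83 84
f 82 84 76
f 83 73 85
f 83 85 84
f 84 85 86
f 84 86 76
f 85 73 87
f 85 87 86
f 86 87 88
f 86 88 76
f 87 73 89
f 87 89 88
f 88 89 90
f 88 90 76
f 89 73 74
f 89 74 90
f 90 74 75
f 90 75 76



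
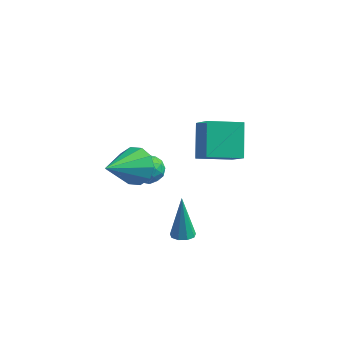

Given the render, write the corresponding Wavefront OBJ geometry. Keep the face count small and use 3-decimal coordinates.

v 0.07 -2.987 -3.919
v 0.599 -3.043 -3.826
v -0.21 -2.453 -2.001
v 0.526 -2.697 -3.933
v 0.239 -2.487 -4.033
v -0.127 -2.511 -4.08
v -0.4 -2.757 -4.051
v -0.453 -3.111 -3.961
v -0.262 -3.407 -3.85
v 0.086 -3.506 -3.772
v 0.426 -3.362 -3.762
v -0.978 0.876 -2.552
v -0.178 0.139 -1.504
v -1.465 2.104 -1.315
v -0.665 1.367 -0.268
v 0.365 1.793 -2.932
v 1.165 1.056 -1.885
v -0.122 3.021 -1.696
v 0.678 2.284 -0.648
v -3.537 0.769 -4.183
v -2.821 1.089 -4.104
v -3.219 -0.149 -3.356
v -2.503 0.171 -3.277
v -3.136 0.546 -2.993
v -3.332 1.113 -3.504
v -2.708 -0.173 -3.956
v -2.904 0.394 -4.467
v -2.308 0.506 -3.963
v -2.573 0.951 -3.368
v -3.467 -0.011 -4.092
v -3.732 0.434 -3.497
v -3.207 1.009 -4.216
v -2.833 -0.069 -3.244
v -3.205 0.151 -3.077
v -2.784 0.339 -3.03
v -3.508 1.024 -3.864
v -3.087 1.212 -3.817
v -3.272 0.893 -3.164
v -2.953 -0.272 -3.643
v -2.532 -0.084 -3.596
v -3.256 0.601 -4.43
v -2.835 0.789 -4.383
v -2.768 0.047 -4.296
v -2.484 0.855 -4.087
v -2.298 0.316 -3.6
v -2.418 0.113 -4
v -2.533 0.447 -4.3
v -2.64 1.117 -3.737
v -2.453 0.577 -3.251
v -2.825 0.798 -3.084
v -2.941 1.131 -3.385
v -2.339 0.774 -3.654
v -3.587 0.363 -4.209
v -3.4 -0.177 -3.723
v -3.099 -0.191 -4.075
v -3.215 0.142 -4.376
v -3.742 0.624 -3.86
v -3.556 0.085 -3.373
v -3.507 0.493 -3.16
v -3.622 0.827 -3.46
v -3.701 0.166 -3.806
v -2.322 -2.364 -0.706
v -1.482 -2.771 -0.883
v -2.898 -4.036 0.406
v -1.432 -2.459 -0.388
v -1.722 -2.11 -0.015
v -2.241 -1.859 0.094
v -2.791 -1.8 -0.103
v -3.162 -1.957 -0.53
v -3.212 -2.269 -1.025
v -2.922 -2.617 -1.398
v -2.403 -2.869 -1.507
v -1.853 -2.927 -1.31
f 2 1 4
f 2 4 3
f 4 1 5
f 4 5 3
f 5 1 6
f 5 6 3
f 6 1 7
f 6 7 3
f 7 1 8
f 7 8 3
f 8 1 9
f 8 9 3
f 9 1 10
f 9 10 3
f 10 1 11
f 10 11 3
f 11 1 2
f 11 2 3
f 13 15 12
f 16 13 12
f 12 15 14
f 14 16 12
f 13 19 15
f 17 13 16
f 17 19 13
f 15 19 14
f 18 16 14
f 14 19 18
f 18 17 16
f 19 17 18
f 20 57 36
f 57 31 60
f 36 60 25
f 57 60 36
f 20 36 32
f 36 25 37
f 32 37 21
f 36 37 32
f 20 32 41
f 32 21 42
f 41 42 27
f 32 42 41
f 20 41 53
f 41 27 56
f 53 56 30
f 41 56 53
f 20 53 57
f 53 30 61
f 57 61 31
f 53 61 57
f 21 37 48
f 37 25 51
f 48 51 29
f 37 51 48
f 25 60 38
f 60 31 59
f 38 59 24
f 60 59 38
f 31 61 58
f 61 30 54
f 58 54 22
f 61 54 58
f 30 56 55
f 56 27 43
f 55 43 26
f 56 43 55
f 27 42 47
f 42 21 44
f 47 44 28
f 42 44 47
f 23 49 35
f 49 29 50
f 35 50 24
f 49 50 35
f 23 35 33
f 35 24 34
f 33 34 22
f 35 34 33
f 23 33 40
f 33 22 39
f 40 39 26
f 33 39 40
f 23 40 45
f 40 26 46
f 45 46 28
f 40 46 45
f 23 45 49
f 45 28 52
f 49 52 29
f 45 52 49
f 24 50 38
f 50 29 51
f 38 51 25
f 50 51 38
f 22 34 58
f 34 24 59
f 58 59 31
f 34 59 58
f 26 39 55
f 39 22 54
f 55 54 30
f 39 54 55
f 28 46 47
f 46 26 43
f 47 43 27
f 46 43 47
f 29 52 48
f 52 28 44
f 48 44 21
f 52 44 48
f 63 62 65
f 63 65 64
f 65 62 66
f 65 66 64
f 66 62 67
f 66 67 64
f 67 62 68
f 67 68 64
f 68 62 69
f 68 69 64
f 69 62 70
f 69 70 64
f 70 62 71
f 70 71 64
f 71 62 72
f 71 72 64
f 72 62 73
f 72 73 64
f 73 62 63
f 73 63 64



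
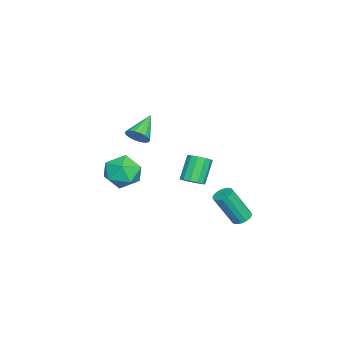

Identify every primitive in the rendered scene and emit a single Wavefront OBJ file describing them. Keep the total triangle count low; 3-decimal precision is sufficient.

v -0.817 -2.529 -2.469
v 0.264 -2.764 -2.007
v -1.544 -4.076 -1.553
v -0.463 -4.311 -1.091
v -1.073 -3.345 -0.728
v -0.623 -2.389 -1.294
v -0.657 -4.451 -2.266
v -0.207 -3.495 -2.832
v 0.363 -3.952 -1.882
v 0.106 -3.268 -0.932
v -1.386 -3.572 -2.628
v -1.643 -2.888 -1.678
v 1.14 0.721 -1.038
v 1.707 0.747 -0.645
v 0.787 0.965 0.67
v 0.22 0.939 0.278
v 1.634 1.113 -0.757
v 0.714 1.33 0.559
v 1.404 1.354 -0.957
v 0.484 1.571 0.358
v 1.091 1.394 -1.184
v 0.17 1.611 0.132
v 0.793 1.22 -1.363
v -0.128 1.438 -0.048
v 0.605 0.889 -1.44
v -0.315 1.106 -0.125
v 0.587 0.504 -1.389
v -0.333 0.721 -0.073
v 0.745 0.188 -1.226
v -0.175 0.405 0.089
v 1.028 0.041 -1.003
v 0.108 0.259 0.312
v 1.347 0.111 -0.792
v 0.427 0.328 0.523
v 1.6 0.374 -0.658
v 0.68 0.591 0.657
v 0.923 -2.217 1.866
v 1.348 -1.969 2.378
v -0.463 -1.803 2.814
v 1.3 -1.715 2.197
v 1.178 -1.56 1.95
v 1.005 -1.535 1.687
v 0.816 -1.646 1.459
v 0.648 -1.869 1.312
v 0.535 -2.162 1.274
v 0.499 -2.466 1.354
v 0.547 -2.72 1.535
v 0.669 -2.875 1.782
v 0.842 -2.9 2.045
v 1.03 -2.789 2.273
v 1.198 -2.566 2.421
v 1.311 -2.273 2.458
v 3.14 3.709 -2.199
v 3.712 3.785 -2.255
v 4.013 2.826 -0.456
v 3.44 2.751 -0.401
v 3.615 4.028 -2.109
v 3.916 3.07 -0.31
v 3.391 4.187 -1.987
v 3.692 3.228 -0.188
v 3.1 4.217 -1.922
v 3.4 3.259 -0.123
v 2.819 4.111 -1.931
v 3.12 3.153 -0.133
v 2.624 3.898 -2.012
v 2.925 2.939 -0.214
v 2.567 3.634 -2.144
v 2.868 2.675 -0.345
v 2.664 3.39 -2.29
v 2.965 2.432 -0.491
v 2.888 3.232 -2.412
v 3.189 2.273 -0.613
v 3.18 3.201 -2.477
v 3.48 2.243 -0.678
v 3.46 3.307 -2.467
v 3.761 2.349 -0.669
v 3.655 3.521 -2.386
v 3.956 2.562 -0.588
f 1 12 6
f 1 6 2
f 1 2 8
f 1 8 11
f 1 11 12
f 2 6 10
f 6 12 5
f 12 11 3
f 11 8 7
f 8 2 9
f 4 10 5
f 4 5 3
f 4 3 7
f 4 7 9
f 4 9 10
f 5 10 6
f 3 5 12
f 7 3 11
f 9 7 8
f 10 9 2
f 14 13 17
f 14 17 15
f 15 17 18
f 15 18 16
f 17 13 19
f 17 19 18
f 18 19 20
f 18 20 16
f 19 13 21
f 19 21 20
f 20 21 22
f 20 22 16
f 21 13 23
f 21 23 22
f 22 23 24
f 22 24 16
f 23 13 25
f 23 25 24
f 24 25 26
f 24 26 16
f 25 13 27
f 25 27 26
f 26 27 28
f 26 28 16
f 27 13 29
f 27 29 28
f 28 29 30
f 28 30 16
f 29 13 31
f 29 31 30
f 30 31 32
f 30 32 16
f 31 13 33
f 31 33 32
f 32 33 34
f 32 34 16
f 33 13 35
f 33 35 34
f 34 35 36
f 34 36 16
f 35 13 14
f 35 14 36
f 36 14 15
f 36 15 16
f 38 37 40
f 38 40 39
f 40 37 41
f 40 41 39
f 41 37 42
f 41 42 39
f 42 37 43
f 42 43 39
f 43 37 44
f 43 44 39
f 44 37 45
f 44 45 39
f 45 37 46
f 45 46 39
f 46 37 47
f 46 47 39
f 47 37 48
f 47 48 39
f 48 37 49
f 48 49 39
f 49 37 50
f 49 50 39
f 50 37 51
f 50 51 39
f 51 37 52
f 51 52 39
f 52 37 38
f 52 38 39
f 54 53 57
f 54 57 55
f 55 57 58
f 55 58 56
f 57 53 59
f 57 59 58
f 58 59 60
f 58 60 56
f 59 53 61
f 59 61 60
f 60 61 62
f 60 62 56
f 61 53 63
f 61 63 62
f 62 63 64
f 62 64 56
f 63 53 65
f 63 65 64
f 64 65 66
f 64 66 56
f 65 53 67
f 65 67 66
f 66 67 68
f 66 68 56
f 67 53 69
f 67 69 68
f 68 69 70
f 68 70 56
f 69 53 71
f 69 71 70
f 70 71 72
f 70 72 56
f 71 53 73
f 71 73 72
f 72 73 74
f 72 74 56
f 73 53 75
f 73 75 74
f 74 75 76
f 74 76 56
f 75 53 77
f 75 77 76
f 76 77 78
f 76 78 56
f 77 53 54
f 77 54 78
f 78 54 55
f 78 55 56



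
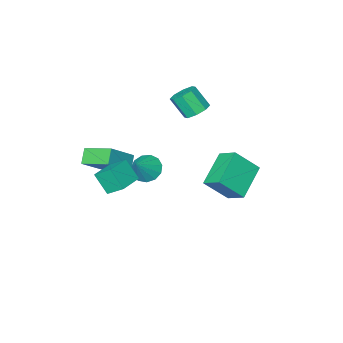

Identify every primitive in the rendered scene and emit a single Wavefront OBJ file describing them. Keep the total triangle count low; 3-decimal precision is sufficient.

v 2.45 -2.668 0.608
v 1.951 -3.114 1.253
v 1.875 -1.251 1.143
v 1.376 -1.697 1.788
v 3.844 -2.543 1.772
v 3.345 -2.989 2.417
v 3.269 -1.126 2.307
v 2.77 -1.572 2.952
v 0.034 -2.533 -0.264
v 0.391 -2.027 -0.832
v 0.966 -2.127 0.684
v 0.058 -1.77 -0.615
v -0.282 -1.755 -0.286
v -0.522 -1.987 0.049
v -0.586 -2.392 0.285
v -0.453 -2.842 0.347
v -0.165 -3.194 0.214
v 0.186 -3.336 -0.07
v 0.489 -3.223 -0.416
v 0.647 -2.891 -0.713
v 0.611 -2.445 -0.869
v -2.771 -2.12 3.006
v -2.059 -1.952 2.896
v -1.716 -2.692 3.984
v -2.429 -2.86 4.094
v -2.321 -1.578 3.232
v -1.978 -2.318 4.321
v -2.846 -1.522 3.436
v -2.504 -2.262 4.524
v -3.328 -1.816 3.388
v -2.985 -2.556 4.476
v -3.484 -2.288 3.116
v -3.141 -3.028 4.204
v -3.222 -2.662 2.779
v -2.879 -3.402 3.868
v -2.696 -2.718 2.576
v -2.354 -3.458 3.664
v -2.215 -2.424 2.624
v -1.872 -3.164 3.712
v -1.889 2.637 1.921
v -2.011 3.65 2.534
v -0.342 3.4 0.97
v -0.464 4.412 1.583
v -0.876 2.048 3.097
v -0.998 3.06 3.71
v 0.671 2.81 2.146
v 0.549 3.823 2.759
v 3.007 -0.329 1.299
v 3.209 -1.073 2.308
v 2.626 0.446 1.948
v 2.829 -0.298 2.957
v 4.251 0.178 1.423
v 4.454 -0.566 2.432
v 3.871 0.953 2.072
v 4.073 0.209 3.081
f 2 4 1
f 5 2 1
f 1 4 3
f 3 5 1
f 2 8 4
f 6 2 5
f 6 8 2
f 4 8 3
f 7 5 3
f 3 8 7
f 7 6 5
f 8 6 7
f 10 9 12
f 10 12 11
f 12 9 13
f 12 13 11
f 13 9 14
f 13 14 11
f 14 9 15
f 14 15 11
f 15 9 16
f 15 16 11
f 16 9 17
f 16 17 11
f 17 9 18
f 17 18 11
f 18 9 19
f 18 19 11
f 19 9 20
f 19 20 11
f 20 9 21
f 20 21 11
f 21 9 10
f 21 10 11
f 23 22 26
f 23 26 24
f 24 26 27
f 24 27 25
f 26 22 28
f 26 28 27
f 27 28 29
f 27 29 25
f 28 22 30
f 28 30 29
f 29 30 31
f 29 31 25
f 30 22 32
f 30 32 31
f 31 32 33
f 31 33 25
f 32 22 34
f 32 34 33
f 33 34 35
f 33 35 25
f 34 22 36
f 34 36 35
f 35 36 37
f 35 37 25
f 36 22 38
f 36 38 37
f 37 38 39
f 37 39 25
f 38 22 23
f 38 23 39
f 39 23 24
f 39 24 25
f 41 43 40
f 44 41 40
f 40 43 42
f 42 44 40
f 41 47 43
f 45 41 44
f 45 47 41
f 43 47 42
f 46 44 42
f 42 47 46
f 46 45 44
f 47 45 46
f 49 51 48
f 52 49 48
f 48 51 50
f 50 52 48
f 49 55 51
f 53 49 52
f 53 55 49
f 51 55 50
f 54 52 50
f 50 55 54
f 54 53 52
f 55 53 54



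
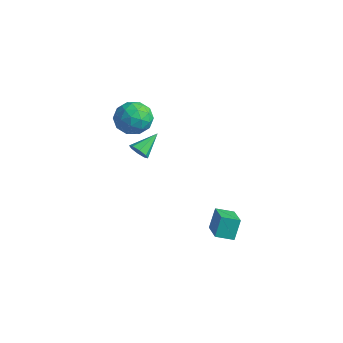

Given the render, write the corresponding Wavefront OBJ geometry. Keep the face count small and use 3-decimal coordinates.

v 2.742 -0.777 -4.012
v 2.576 -0.229 -2.912
v 3.321 -0.015 -4.304
v 3.155 0.533 -3.204
v 4.125 -1.593 -3.396
v 3.959 -1.045 -2.296
v 4.704 -0.831 -3.688
v 4.538 -0.283 -2.588
v -3.072 -0.591 -1.665
v -2.692 -0.825 -1.221
v -3.148 0.751 -0.895
v -2.449 -0.607 -1.576
v -2.571 -0.38 -1.984
v -2.987 -0.277 -2.205
v -3.453 -0.357 -2.11
v -3.696 -0.575 -1.755
v -3.573 -0.802 -1.347
v -3.158 -0.906 -1.126
v -1.621 -1.417 3.128
v -0.886 -1.61 2.357
v -2.874 -2.09 2.103
v -2.139 -2.283 1.332
v -2.119 -2.852 2.253
v -1.345 -2.436 2.887
v -2.415 -1.264 1.573
v -1.641 -0.848 2.207
v -1.377 -1.516 1.396
v -1.194 -2.497 1.816
v -2.566 -1.203 2.644
v -2.383 -2.184 3.064
v -1.144 -1.455 2.832
v -2.616 -2.245 1.628
v -2.604 -2.58 2.169
v -2.172 -2.693 1.716
v -1.413 -1.94 3.144
v -0.981 -2.054 2.69
v -1.706 -2.783 2.63
v -2.779 -1.646 1.77
v -2.347 -1.76 1.316
v -1.588 -1.007 2.744
v -1.156 -1.12 2.291
v -2.054 -0.917 1.83
v -1 -1.513 1.814
v -1.736 -1.908 1.212
v -1.899 -1.309 1.354
v -1.444 -1.065 1.726
v -0.893 -2.089 2.061
v -1.629 -2.485 1.459
v -1.617 -2.819 2
v -1.162 -2.575 2.372
v -1.181 -2.034 1.496
v -2.131 -1.215 3.001
v -2.867 -1.611 2.399
v -2.598 -1.125 2.088
v -2.143 -0.881 2.46
v -2.024 -1.792 3.248
v -2.76 -2.187 2.646
v -2.316 -2.635 2.734
v -1.861 -2.391 3.106
v -2.579 -1.666 2.964
f 2 4 1
f 5 2 1
f 1 4 3
f 3 5 1
f 2 8 4
f 6 2 5
f 6 8 2
f 4 8 3
f 7 5 3
f 3 8 7
f 7 6 5
f 8 6 7
f 10 9 12
f 10 12 11
f 12 9 13
f 12 13 11
f 13 9 14
f 13 14 11
f 14 9 15
f 14 15 11
f 15 9 16
f 15 16 11
f 16 9 17
f 16 17 11
f 17 9 18
f 17 18 11
f 18 9 10
f 18 10 11
f 19 56 35
f 56 30 59
f 35 59 24
f 56 59 35
f 19 35 31
f 35 24 36
f 31 36 20
f 35 36 31
f 19 31 40
f 31 20 41
f 40 41 26
f 31 41 40
f 19 40 52
f 40 26 55
f 52 55 29
f 40 55 52
f 19 52 56
f 52 29 60
f 56 60 30
f 52 60 56
f 20 36 47
f 36 24 50
f 47 50 28
f 36 50 47
f 24 59 37
f 59 30 58
f 37 58 23
f 59 58 37
f 30 60 57
f 60 29 53
f 57 53 21
f 60 53 57
f 29 55 54
f 55 26 42
f 54 42 25
f 55 42 54
f 26 41 46
f 41 20 43
f 46 43 27
f 41 43 46
f 22 48 34
f 48 28 49
f 34 49 23
f 48 49 34
f 22 34 32
f 34 23 33
f 32 33 21
f 34 33 32
f 22 32 39
f 32 21 38
f 39 38 25
f 32 38 39
f 22 39 44
f 39 25 45
f 44 45 27
f 39 45 44
f 22 44 48
f 44 27 51
f 48 51 28
f 44 51 48
f 23 49 37
f 49 28 50
f 37 50 24
f 49 50 37
f 21 33 57
f 33 23 58
f 57 58 30
f 33 58 57
f 25 38 54
f 38 21 53
f 54 53 29
f 38 53 54
f 27 45 46
f 45 25 42
f 46 42 26
f 45 42 46
f 28 51 47
f 51 27 43
f 47 43 20
f 51 43 47



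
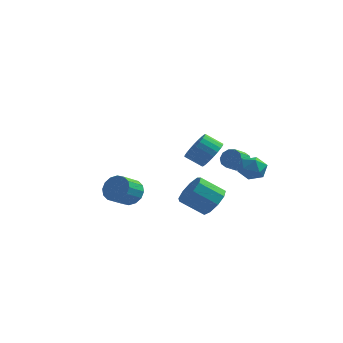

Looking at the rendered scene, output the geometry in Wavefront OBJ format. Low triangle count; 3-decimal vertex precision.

v 1.445 1.641 -3.253
v 2.154 1.281 -2.537
v 0.844 0.779 -1.491
v 0.135 1.139 -2.207
v 1.995 1.982 -2.4
v 0.684 1.48 -1.355
v 1.578 2.523 -2.663
v 0.268 2.022 -1.617
v 1.099 2.652 -3.201
v -0.211 2.15 -2.156
v 0.782 2.308 -3.764
v -0.528 1.806 -2.718
v 0.776 1.651 -4.087
v -0.535 1.149 -3.042
v 1.082 0.99 -4.02
v -0.228 0.488 -2.975
v 1.559 0.633 -3.594
v 0.248 0.131 -2.549
v 1.982 0.748 -3.008
v 0.671 0.246 -1.963
v 3.023 2.384 -0.309
v 3.89 2.577 -0.53
v 3.39 0.963 -0.11
v 4.257 1.156 -0.331
v 3.903 1.47 0.453
v 3.677 2.347 0.33
v 3.603 1.193 -0.97
v 3.377 2.07 -1.093
v 4.249 1.841 -0.938
v 4.434 2.012 -0.058
v 2.846 1.528 -0.582
v 3.031 1.699 0.298
v -3.547 1.328 -3.069
v -3.198 1.698 -2.255
v -3.623 0.562 -1.557
v -3.973 0.192 -2.371
v -3.667 1.859 -2.279
v -4.092 0.723 -1.58
v -4.104 1.878 -2.514
v -4.53 0.742 -1.815
v -4.393 1.75 -2.898
v -4.818 0.614 -2.199
v -4.454 1.509 -3.328
v -4.879 0.372 -2.629
v -4.273 1.219 -3.688
v -4.698 0.083 -2.99
v -3.897 0.958 -3.883
v -4.322 -0.178 -3.185
v -3.428 0.797 -3.86
v -3.853 -0.339 -3.161
v -2.99 0.778 -3.625
v -3.416 -0.358 -2.926
v -2.702 0.906 -3.241
v -3.127 -0.23 -2.542
v -2.641 1.148 -2.811
v -3.066 0.011 -2.112
v -2.822 1.437 -2.45
v -3.247 0.301 -1.752
v 3.164 -3.467 2.447
v 3.711 -3.424 3.223
v 2.783 -3.63 3.888
v 2.236 -3.673 3.113
v 3.607 -3.07 3.188
v 2.68 -3.276 3.853
v 3.436 -2.776 3.04
v 2.508 -2.982 3.706
v 3.223 -2.588 2.802
v 2.296 -2.794 3.468
v 3.001 -2.533 2.51
v 2.074 -2.739 3.176
v 2.804 -2.621 2.209
v 1.877 -2.827 2.874
v 2.662 -2.837 1.943
v 1.735 -3.043 2.609
v 2.596 -3.149 1.755
v 1.669 -3.355 2.42
v 2.617 -3.51 1.672
v 1.689 -3.716 2.337
v 2.72 -3.864 1.707
v 1.793 -4.07 2.372
v 2.892 -4.158 1.854
v 1.964 -4.364 2.52
v 3.104 -4.346 2.092
v 2.177 -4.552 2.758
v 3.326 -4.401 2.384
v 2.399 -4.607 3.05
v 3.523 -4.313 2.686
v 2.596 -4.519 3.351
v 3.665 -4.097 2.951
v 2.738 -4.303 3.617
v 3.731 -3.785 3.14
v 2.804 -3.991 3.805
v 2.121 4.129 -0.838
v 2.705 3.808 -1.081
v 2.423 2.889 -0.546
v 1.839 3.211 -0.302
v 2.805 4 -0.699
v 2.523 3.081 -0.164
v 2.644 4.241 -0.371
v 2.362 3.323 0.165
v 2.283 4.44 -0.22
v 2 3.521 0.315
v 1.86 4.52 -0.306
v 1.578 3.601 0.23
v 1.537 4.451 -0.594
v 1.255 3.532 -0.059
v 1.437 4.259 -0.976
v 1.155 3.34 -0.441
v 1.598 4.017 -1.305
v 1.316 3.099 -0.769
v 1.96 3.819 -1.455
v 1.677 2.9 -0.92
v 2.382 3.739 -1.37
v 2.1 2.82 -0.834
f 2 1 5
f 2 5 3
f 3 5 6
f 3 6 4
f 5 1 7
f 5 7 6
f 6 7 8
f 6 8 4
f 7 1 9
f 7 9 8
f 8 9 10
f 8 10 4
f 9 1 11
f 9 11 10
f 10 11 12
f 10 12 4
f 11 1 13
f 11 13 12
f 12 13 14
f 12 14 4
f 13 1 15
f 13 15 14
f 14 15 16
f 14 16 4
f 15 1 17
f 15 17 16
f 16 17 18
f 16 18 4
f 17 1 19
f 17 19 18
f 18 19 20
f 18 20 4
f 19 1 2
f 19 2 20
f 20 2 3
f 20 3 4
f 21 32 26
f 21 26 22
f 21 22 28
f 21 28 31
f 21 31 32
f 22 26 30
f 26 32 25
f 32 31 23
f 31 28 27
f 28 22 29
f 24 30 25
f 24 25 23
f 24 23 27
f 24 27 29
f 24 29 30
f 25 30 26
f 23 25 32
f 27 23 31
f 29 27 28
f 30 29 22
f 34 33 37
f 34 37 35
f 35 37 38
f 35 38 36
f 37 33 39
f 37 39 38
f 38 39 40
f 38 40 36
f 39 33 41
f 39 41 40
f 40 41 42
f 40 42 36
f 41 33 43
f 41 43 42
f 42 43 44
f 42 44 36
f 43 33 45
f 43 45 44
f 44 45 46
f 44 46 36
f 45 33 47
f 45 47 46
f 46 47 48
f 46 48 36
f 47 33 49
f 47 49 48
f 48 49 50
f 48 50 36
f 49 33 51
f 49 51 50
f 50 51 52
f 50 52 36
f 51 33 53
f 51 53 52
f 52 53 54
f 52 54 36
f 53 33 55
f 53 55 54
f 54 55 56
f 54 56 36
f 55 33 57
f 55 57 56
f 56 57 58
f 56 58 36
f 57 33 34
f 57 34 58
f 58 34 35
f 58 35 36
f 60 59 63
f 60 63 61
f 61 63 64
f 61 64 62
f 63 59 65
f 63 65 64
f 64 65 66
f 64 66 62
f 65 59 67
f 65 67 66
f 66 67 68
f 66 68 62
f 67 59 69
f 67 69 68
f 68 69 70
f 68 70 62
f 69 59 71
f 69 71 70
f 70 71 72
f 70 72 62
f 71 59 73
f 71 73 72
f 72 73 74
f 72 74 62
f 73 59 75
f 73 75 74
f 74 75 76
f 74 76 62
f 75 59 77
f 75 77 76
f 76 77 78
f 76 78 62
f 77 59 79
f 77 79 78
f 78 79 80
f 78 80 62
f 79 59 81
f 79 81 80
f 80 81 82
f 80 82 62
f 81 59 83
f 81 83 82
f 82 83 84
f 82 84 62
f 83 59 85
f 83 85 84
f 84 85 86
f 84 86 62
f 85 59 87
f 85 87 86
f 86 87 88
f 86 88 62
f 87 59 89
f 87 89 88
f 88 89 90
f 88 90 62
f 89 59 91
f 89 91 90
f 90 91 92
f 90 92 62
f 91 59 60
f 91 60 92
f 92 60 61
f 92 61 62
f 94 93 97
f 94 97 95
f 95 97 98
f 95 98 96
f 97 93 99
f 97 99 98
f 98 99 100
f 98 100 96
f 99 93 101
f 99 101 100
f 100 101 102
f 100 102 96
f 101 93 103
f 101 103 102
f 102 103 104
f 102 104 96
f 103 93 105
f 103 105 104
f 104 105 106
f 104 106 96
f 105 93 107
f 105 107 106
f 106 107 108
f 106 108 96
f 107 93 109
f 107 109 108
f 108 109 110
f 108 110 96
f 109 93 111
f 109 111 110
f 110 111 112
f 110 112 96
f 111 93 113
f 111 113 112
f 112 113 114
f 112 114 96
f 113 93 94
f 113 94 114
f 114 94 95
f 114 95 96



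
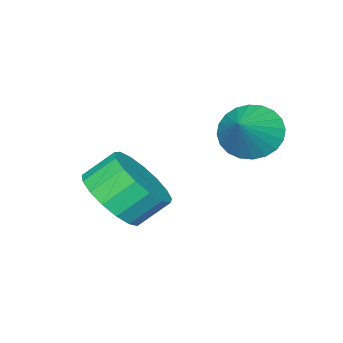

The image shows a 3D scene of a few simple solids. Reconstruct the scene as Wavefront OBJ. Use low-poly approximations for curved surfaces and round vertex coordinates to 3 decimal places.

v 2.337 0.046 -0.524
v 3.031 0.834 -0.49
v 2.396 1.362 0.237
v 1.703 0.574 0.204
v 2.717 0.966 -0.86
v 2.082 1.493 -0.132
v 2.316 0.887 -1.152
v 1.681 1.415 -0.425
v 1.92 0.615 -1.301
v 1.285 1.143 -0.574
v 1.62 0.214 -1.271
v 0.985 0.741 -0.544
v 1.484 -0.227 -1.071
v 0.849 0.301 -0.343
v 1.543 -0.604 -0.745
v 0.909 -0.077 -0.017
v 1.785 -0.833 -0.368
v 1.15 -0.305 0.359
v 2.153 -0.86 -0.027
v 1.518 -0.333 0.7
v 2.563 -0.68 0.2
v 1.929 -0.152 0.928
v 2.922 -0.333 0.262
v 2.287 0.194 0.989
v 3.147 0.1 0.143
v 2.512 0.628 0.87
v 3.186 0.522 -0.128
v 2.551 1.049 0.599
v -0.221 2.423 1.62
v 0.308 1.874 1.2
v 0.761 2.757 2.42
v 0.355 2.16 1.023
v 0.315 2.485 0.937
v 0.193 2.802 0.955
v 0.008 3.06 1.074
v -0.212 3.222 1.276
v -0.433 3.262 1.53
v -0.622 3.174 1.798
v -0.75 2.972 2.039
v -0.797 2.686 2.216
v -0.756 2.36 2.303
v -0.634 2.044 2.285
v -0.449 1.785 2.166
v -0.229 1.624 1.964
v -0.008 1.584 1.709
v 0.18 1.672 1.441
f 2 1 5
f 2 5 3
f 3 5 6
f 3 6 4
f 5 1 7
f 5 7 6
f 6 7 8
f 6 8 4
f 7 1 9
f 7 9 8
f 8 9 10
f 8 10 4
f 9 1 11
f 9 11 10
f 10 11 12
f 10 12 4
f 11 1 13
f 11 13 12
f 12 13 14
f 12 14 4
f 13 1 15
f 13 15 14
f 14 15 16
f 14 16 4
f 15 1 17
f 15 17 16
f 16 17 18
f 16 18 4
f 17 1 19
f 17 19 18
f 18 19 20
f 18 20 4
f 19 1 21
f 19 21 20
f 20 21 22
f 20 22 4
f 21 1 23
f 21 23 22
f 22 23 24
f 22 24 4
f 23 1 25
f 23 25 24
f 24 25 26
f 24 26 4
f 25 1 27
f 25 27 26
f 26 27 28
f 26 28 4
f 27 1 2
f 27 2 28
f 28 2 3
f 28 3 4
f 30 29 32
f 30 32 31
f 32 29 33
f 32 33 31
f 33 29 34
f 33 34 31
f 34 29 35
f 34 35 31
f 35 29 36
f 35 36 31
f 36 29 37
f 36 37 31
f 37 29 38
f 37 38 31
f 38 29 39
f 38 39 31
f 39 29 40
f 39 40 31
f 40 29 41
f 40 41 31
f 41 29 42
f 41 42 31
f 42 29 43
f 42 43 31
f 43 29 44
f 43 44 31
f 44 29 45
f 44 45 31
f 45 29 46
f 45 46 31
f 46 29 30
f 46 30 31



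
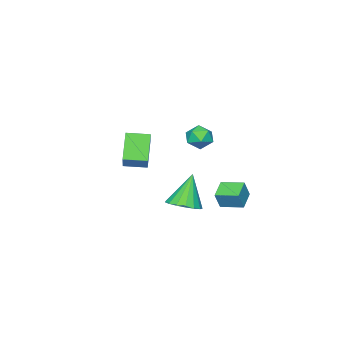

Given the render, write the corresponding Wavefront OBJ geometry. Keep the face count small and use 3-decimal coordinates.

v -3.216 -0.281 -1.761
v -2.809 -0.305 -0.783
v -3.641 0.898 -1.556
v -3.234 0.874 -0.578
v -2.226 0.146 -2.162
v -1.819 0.122 -1.184
v -2.651 1.325 -1.957
v -2.244 1.301 -0.979
v 2.241 -2.112 3.522
v 3.355 -1.087 4.737
v 1.49 -1.193 3.436
v 2.603 -0.169 4.651
v 3.097 -1.531 2.249
v 4.21 -0.507 3.464
v 2.345 -0.613 2.163
v 3.459 0.412 3.378
v -3.366 -1.618 2.27
v -2.743 -1.558 1.74
v -3.817 -2.682 1.62
v -3.194 -2.622 1.09
v -3.051 -2.842 1.867
v -2.773 -2.184 2.269
v -3.787 -2.056 1.091
v -3.509 -1.398 1.493
v -3.004 -1.829 1.011
v -2.549 -2.314 1.491
v -4.011 -1.926 1.869
v -3.556 -2.411 2.349
v -0.288 -0.604 -1.515
v 0.334 0.047 -1.182
v -1.132 -0.736 0.315
v -0.021 0.299 -1.327
v -0.438 0.344 -1.516
v -0.82 0.172 -1.705
v -1.08 -0.178 -1.85
v -1.159 -0.625 -1.918
v -1.038 -1.068 -1.895
v -0.745 -1.404 -1.784
v -0.348 -1.557 -1.612
v 0.063 -1.492 -1.417
v 0.394 -1.224 -1.245
v 0.569 -0.813 -1.135
v 0.547 -0.355 -1.112
f 2 4 1
f 5 2 1
f 1 4 3
f 3 5 1
f 2 8 4
f 6 2 5
f 6 8 2
f 4 8 3
f 7 5 3
f 3 8 7
f 7 6 5
f 8 6 7
f 10 12 9
f 13 10 9
f 9 12 11
f 11 13 9
f 10 16 12
f 14 10 13
f 14 16 10
f 12 16 11
f 15 13 11
f 11 16 15
f 15 14 13
f 16 14 15
f 17 28 22
f 17 22 18
f 17 18 24
f 17 24 27
f 17 27 28
f 18 22 26
f 22 28 21
f 28 27 19
f 27 24 23
f 24 18 25
f 20 26 21
f 20 21 19
f 20 19 23
f 20 23 25
f 20 25 26
f 21 26 22
f 19 21 28
f 23 19 27
f 25 23 24
f 26 25 18
f 30 29 32
f 30 32 31
f 32 29 33
f 32 33 31
f 33 29 34
f 33 34 31
f 34 29 35
f 34 35 31
f 35 29 36
f 35 36 31
f 36 29 37
f 36 37 31
f 37 29 38
f 37 38 31
f 38 29 39
f 38 39 31
f 39 29 40
f 39 40 31
f 40 29 41
f 40 41 31
f 41 29 42
f 41 42 31
f 42 29 43
f 42 43 31
f 43 29 30
f 43 30 31



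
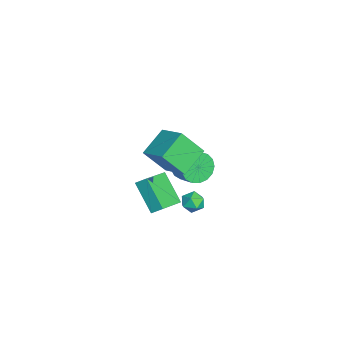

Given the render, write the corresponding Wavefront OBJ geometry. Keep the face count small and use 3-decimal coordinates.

v 0.847 -1.383 1.021
v 0.916 -2.606 2.551
v -0.47 -0.343 1.912
v -0.401 -1.566 3.442
v 2.201 -0.334 1.798
v 2.27 -1.557 3.328
v 0.884 0.706 2.689
v 0.953 -0.517 4.219
v 1.935 -3.025 0.851
v 2.118 -2.4 1.381
v 0.518 -2.053 0.192
v 0.701 -1.428 0.722
v 3.219 -2.152 -0.622
v 3.402 -1.527 -0.092
v 1.802 -1.18 -1.281
v 1.985 -0.555 -0.751
v 2.982 0.592 0.548
v 3.629 0.665 0.205
v 3.291 -0.505 0.895
v 3.938 -0.432 0.552
v 3.794 -0.034 1.155
v 3.603 0.643 0.94
v 3.317 -0.483 0.16
v 3.126 0.194 -0.055
v 3.836 0.001 -0.035
v 4.131 0.278 0.58
v 2.789 -0.118 0.52
v 3.084 0.159 1.135
v -4.438 -0.19 -2.864
v -3.785 -0.549 -3.673
v -2.829 0.092 -3.186
v -3.482 0.45 -2.376
v -3.988 -0.102 -3.863
v -3.032 0.539 -3.376
v -4.294 0.325 -3.825
v -3.338 0.966 -3.337
v -4.633 0.634 -3.566
v -3.676 1.275 -3.078
v -4.927 0.754 -3.146
v -3.971 1.395 -2.658
v -5.109 0.657 -2.662
v -4.153 1.298 -2.174
v -5.138 0.367 -2.223
v -4.182 1.007 -1.736
v -5.006 -0.052 -1.932
v -4.05 0.589 -1.445
v -4.744 -0.502 -1.854
v -3.788 0.139 -1.367
v -4.412 -0.88 -2.007
v -3.456 -0.24 -1.52
v -4.086 -1.101 -2.357
v -3.13 -0.46 -1.869
v -3.841 -1.113 -2.823
v -2.885 -0.472 -2.335
v -3.732 -0.914 -3.298
v -2.776 -0.273 -2.81
f 2 4 1
f 5 2 1
f 1 4 3
f 3 5 1
f 2 8 4
f 6 2 5
f 6 8 2
f 4 8 3
f 7 5 3
f 3 8 7
f 7 6 5
f 8 6 7
f 10 12 9
f 13 10 9
f 9 12 11
f 11 13 9
f 10 16 12
f 14 10 13
f 14 16 10
f 12 16 11
f 15 13 11
f 11 16 15
f 15 14 13
f 16 14 15
f 17 28 22
f 17 22 18
f 17 18 24
f 17 24 27
f 17 27 28
f 18 22 26
f 22 28 21
f 28 27 19
f 27 24 23
f 24 18 25
f 20 26 21
f 20 21 19
f 20 19 23
f 20 23 25
f 20 25 26
f 21 26 22
f 19 21 28
f 23 19 27
f 25 23 24
f 26 25 18
f 30 29 33
f 30 33 31
f 31 33 34
f 31 34 32
f 33 29 35
f 33 35 34
f 34 35 36
f 34 36 32
f 35 29 37
f 35 37 36
f 36 37 38
f 36 38 32
f 37 29 39
f 37 39 38
f 38 39 40
f 38 40 32
f 39 29 41
f 39 41 40
f 40 41 42
f 40 42 32
f 41 29 43
f 41 43 42
f 42 43 44
f 42 44 32
f 43 29 45
f 43 45 44
f 44 45 46
f 44 46 32
f 45 29 47
f 45 47 46
f 46 47 48
f 46 48 32
f 47 29 49
f 47 49 48
f 48 49 50
f 48 50 32
f 49 29 51
f 49 51 50
f 50 51 52
f 50 52 32
f 51 29 53
f 51 53 52
f 52 53 54
f 52 54 32
f 53 29 55
f 53 55 54
f 54 55 56
f 54 56 32
f 55 29 30
f 55 30 56
f 56 30 31
f 56 31 32



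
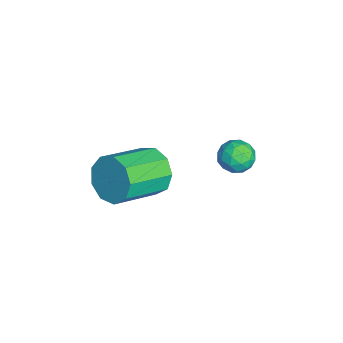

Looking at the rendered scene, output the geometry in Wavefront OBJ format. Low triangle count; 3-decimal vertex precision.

v -0.154 1.982 -2.918
v 0.505 2.418 -3.038
v 0.575 0.982 -2.542
v 1.234 1.418 -2.662
v 0.738 1.601 -2.063
v 0.288 2.219 -2.295
v 0.792 1.181 -3.285
v 0.342 1.799 -3.517
v 1.09 1.923 -3.265
v 1.056 2.182 -2.51
v 0.024 1.218 -3.07
v -0.01 1.477 -2.315
v 0.111 2.288 -3.011
v 0.969 1.112 -2.569
v 0.677 1.22 -2.217
v 1.064 1.476 -2.288
v -0.016 2.171 -2.574
v 0.371 2.427 -2.645
v 0.508 1.946 -2.072
v 0.709 0.973 -2.935
v 1.096 1.229 -3.006
v 0.016 1.924 -3.292
v 0.403 2.18 -3.363
v 0.572 1.454 -3.508
v 0.843 2.253 -3.215
v 1.271 1.665 -2.994
v 1.012 1.526 -3.36
v 0.747 1.889 -3.496
v 0.823 2.405 -2.771
v 1.252 1.818 -2.55
v 0.96 1.925 -2.198
v 0.695 2.288 -2.334
v 1.167 2.114 -2.904
v -0.172 1.582 -3.03
v 0.257 0.995 -2.809
v 0.385 1.112 -3.246
v 0.12 1.475 -3.382
v -0.191 1.735 -2.586
v 0.237 1.147 -2.365
v 0.333 1.511 -2.084
v 0.068 1.874 -2.22
v -0.087 1.286 -2.676
v 3.049 -1.563 -0.961
v 3.693 -1.449 -1.769
v 4.915 -2.964 -1.008
v 4.271 -3.077 -0.199
v 3.893 -1.021 -1.238
v 5.115 -2.536 -0.477
v 3.697 -0.846 -0.576
v 4.92 -2.361 0.185
v 3.199 -1.006 -0.095
v 4.421 -2.521 0.666
v 2.63 -1.427 -0.018
v 3.852 -2.942 0.743
v 2.257 -1.911 -0.383
v 3.48 -3.426 0.378
v 2.255 -2.232 -1.018
v 3.477 -3.747 -0.257
v 2.624 -2.24 -1.626
v 3.846 -3.755 -0.865
v 3.192 -1.931 -1.923
v 4.414 -3.446 -1.162
f 1 38 17
f 38 12 41
f 17 41 6
f 38 41 17
f 1 17 13
f 17 6 18
f 13 18 2
f 17 18 13
f 1 13 22
f 13 2 23
f 22 23 8
f 13 23 22
f 1 22 34
f 22 8 37
f 34 37 11
f 22 37 34
f 1 34 38
f 34 11 42
f 38 42 12
f 34 42 38
f 2 18 29
f 18 6 32
f 29 32 10
f 18 32 29
f 6 41 19
f 41 12 40
f 19 40 5
f 41 40 19
f 12 42 39
f 42 11 35
f 39 35 3
f 42 35 39
f 11 37 36
f 37 8 24
f 36 24 7
f 37 24 36
f 8 23 28
f 23 2 25
f 28 25 9
f 23 25 28
f 4 30 16
f 30 10 31
f 16 31 5
f 30 31 16
f 4 16 14
f 16 5 15
f 14 15 3
f 16 15 14
f 4 14 21
f 14 3 20
f 21 20 7
f 14 20 21
f 4 21 26
f 21 7 27
f 26 27 9
f 21 27 26
f 4 26 30
f 26 9 33
f 30 33 10
f 26 33 30
f 5 31 19
f 31 10 32
f 19 32 6
f 31 32 19
f 3 15 39
f 15 5 40
f 39 40 12
f 15 40 39
f 7 20 36
f 20 3 35
f 36 35 11
f 20 35 36
f 9 27 28
f 27 7 24
f 28 24 8
f 27 24 28
f 10 33 29
f 33 9 25
f 29 25 2
f 33 25 29
f 44 43 47
f 44 47 45
f 45 47 48
f 45 48 46
f 47 43 49
f 47 49 48
f 48 49 50
f 48 50 46
f 49 43 51
f 49 51 50
f 50 51 52
f 50 52 46
f 51 43 53
f 51 53 52
f 52 53 54
f 52 54 46
f 53 43 55
f 53 55 54
f 54 55 56
f 54 56 46
f 55 43 57
f 55 57 56
f 56 57 58
f 56 58 46
f 57 43 59
f 57 59 58
f 58 59 60
f 58 60 46
f 59 43 61
f 59 61 60
f 60 61 62
f 60 62 46
f 61 43 44
f 61 44 62
f 62 44 45
f 62 45 46

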